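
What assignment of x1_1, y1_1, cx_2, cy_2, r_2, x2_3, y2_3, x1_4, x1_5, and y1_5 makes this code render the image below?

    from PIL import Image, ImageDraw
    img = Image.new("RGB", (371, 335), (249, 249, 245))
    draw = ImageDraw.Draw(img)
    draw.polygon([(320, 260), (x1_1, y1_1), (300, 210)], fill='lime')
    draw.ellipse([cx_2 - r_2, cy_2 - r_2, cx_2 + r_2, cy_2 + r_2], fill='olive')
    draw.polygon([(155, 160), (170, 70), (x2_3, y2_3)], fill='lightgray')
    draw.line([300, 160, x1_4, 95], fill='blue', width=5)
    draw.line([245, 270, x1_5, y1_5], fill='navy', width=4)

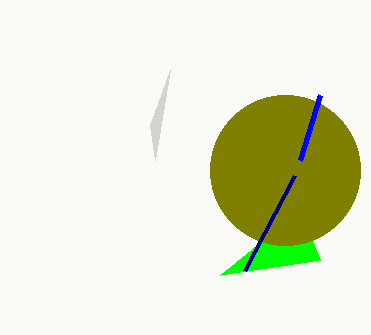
x1_1 = 220, y1_1 = 275, cx_2 = 285, cy_2 = 170, r_2 = 75, x2_3 = 150, y2_3 = 125, x1_4 = 320, x1_5 = 295, y1_5 = 175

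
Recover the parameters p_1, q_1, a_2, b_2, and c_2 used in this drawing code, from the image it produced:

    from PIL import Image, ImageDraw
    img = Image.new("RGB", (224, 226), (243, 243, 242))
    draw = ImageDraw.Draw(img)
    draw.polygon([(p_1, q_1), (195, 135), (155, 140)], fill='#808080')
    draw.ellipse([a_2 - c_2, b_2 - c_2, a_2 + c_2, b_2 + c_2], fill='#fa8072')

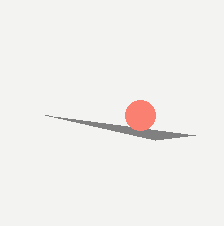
p_1 = 45; q_1 = 115; a_2 = 140; b_2 = 115; c_2 = 15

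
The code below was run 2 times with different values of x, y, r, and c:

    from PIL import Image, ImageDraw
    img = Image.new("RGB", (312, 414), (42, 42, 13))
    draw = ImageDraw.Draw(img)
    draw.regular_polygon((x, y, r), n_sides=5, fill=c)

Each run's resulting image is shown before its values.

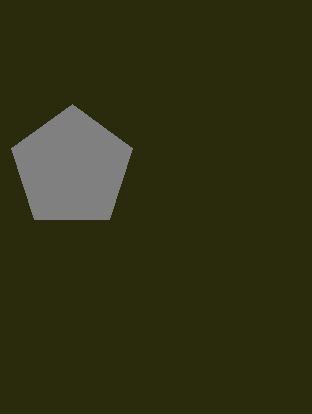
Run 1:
x = 72
y = 168
r = 64
c = 'gray'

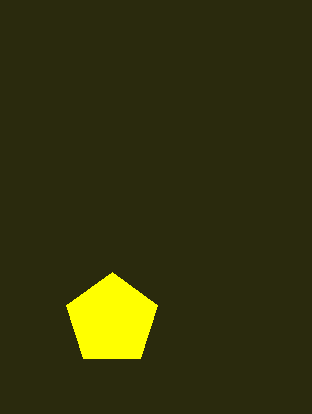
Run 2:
x = 112
y = 320
r = 48
c = 'yellow'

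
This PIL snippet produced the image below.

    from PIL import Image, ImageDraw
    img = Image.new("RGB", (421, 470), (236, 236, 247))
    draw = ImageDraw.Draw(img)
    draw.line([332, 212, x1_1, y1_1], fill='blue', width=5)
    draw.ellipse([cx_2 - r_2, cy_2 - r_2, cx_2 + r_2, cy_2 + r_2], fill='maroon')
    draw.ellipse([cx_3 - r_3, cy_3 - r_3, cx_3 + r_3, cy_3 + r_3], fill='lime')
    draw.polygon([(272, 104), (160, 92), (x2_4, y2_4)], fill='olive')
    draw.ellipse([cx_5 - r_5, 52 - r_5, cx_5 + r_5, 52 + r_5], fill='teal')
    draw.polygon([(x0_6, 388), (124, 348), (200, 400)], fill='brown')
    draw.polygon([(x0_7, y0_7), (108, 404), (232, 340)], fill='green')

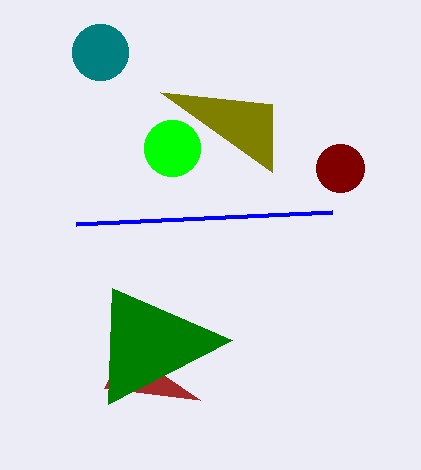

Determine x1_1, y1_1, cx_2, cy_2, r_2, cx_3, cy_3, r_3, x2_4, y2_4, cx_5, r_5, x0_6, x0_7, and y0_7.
x1_1 = 76; y1_1 = 224; cx_2 = 340; cy_2 = 168; r_2 = 24; cx_3 = 172; cy_3 = 148; r_3 = 28; x2_4 = 272; y2_4 = 172; cx_5 = 100; r_5 = 28; x0_6 = 104; x0_7 = 112; y0_7 = 288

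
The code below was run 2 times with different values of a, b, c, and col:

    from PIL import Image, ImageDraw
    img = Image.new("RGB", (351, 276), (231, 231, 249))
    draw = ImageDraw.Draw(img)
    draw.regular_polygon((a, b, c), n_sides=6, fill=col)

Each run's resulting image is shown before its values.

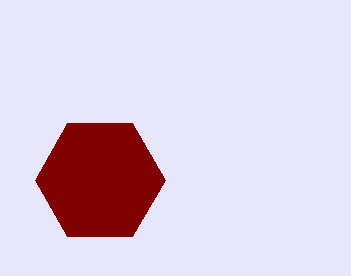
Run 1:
a = 100; b = 180; c = 65; col = 'maroon'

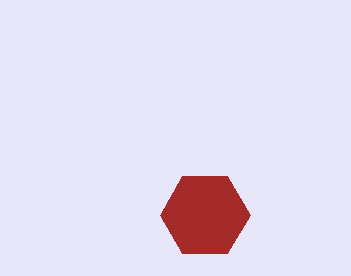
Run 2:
a = 205, b = 215, c = 45, col = 'brown'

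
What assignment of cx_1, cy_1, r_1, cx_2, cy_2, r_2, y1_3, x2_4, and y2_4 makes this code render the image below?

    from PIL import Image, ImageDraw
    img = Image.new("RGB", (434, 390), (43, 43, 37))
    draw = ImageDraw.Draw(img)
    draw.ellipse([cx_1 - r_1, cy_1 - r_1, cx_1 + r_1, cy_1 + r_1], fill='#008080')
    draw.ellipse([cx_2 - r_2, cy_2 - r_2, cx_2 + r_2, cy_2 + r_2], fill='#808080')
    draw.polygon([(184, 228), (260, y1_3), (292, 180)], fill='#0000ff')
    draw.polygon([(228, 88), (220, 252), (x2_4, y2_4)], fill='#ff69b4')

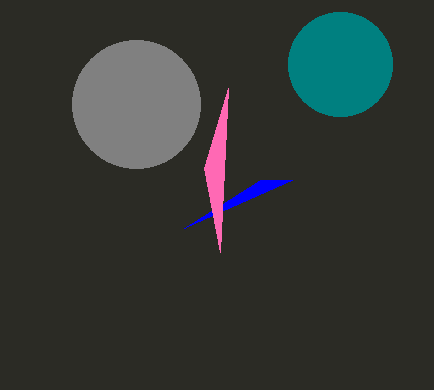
cx_1 = 340
cy_1 = 64
r_1 = 52
cx_2 = 136
cy_2 = 104
r_2 = 64
y1_3 = 180
x2_4 = 204
y2_4 = 168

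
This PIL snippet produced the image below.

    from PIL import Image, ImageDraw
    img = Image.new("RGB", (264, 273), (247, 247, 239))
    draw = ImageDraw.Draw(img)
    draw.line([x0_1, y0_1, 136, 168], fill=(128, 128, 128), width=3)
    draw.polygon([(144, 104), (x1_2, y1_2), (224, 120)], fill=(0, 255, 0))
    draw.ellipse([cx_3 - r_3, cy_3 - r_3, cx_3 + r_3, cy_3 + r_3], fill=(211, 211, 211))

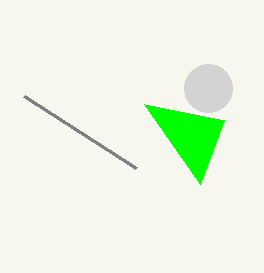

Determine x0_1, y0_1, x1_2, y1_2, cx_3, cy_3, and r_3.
x0_1 = 24, y0_1 = 96, x1_2 = 200, y1_2 = 184, cx_3 = 208, cy_3 = 88, r_3 = 24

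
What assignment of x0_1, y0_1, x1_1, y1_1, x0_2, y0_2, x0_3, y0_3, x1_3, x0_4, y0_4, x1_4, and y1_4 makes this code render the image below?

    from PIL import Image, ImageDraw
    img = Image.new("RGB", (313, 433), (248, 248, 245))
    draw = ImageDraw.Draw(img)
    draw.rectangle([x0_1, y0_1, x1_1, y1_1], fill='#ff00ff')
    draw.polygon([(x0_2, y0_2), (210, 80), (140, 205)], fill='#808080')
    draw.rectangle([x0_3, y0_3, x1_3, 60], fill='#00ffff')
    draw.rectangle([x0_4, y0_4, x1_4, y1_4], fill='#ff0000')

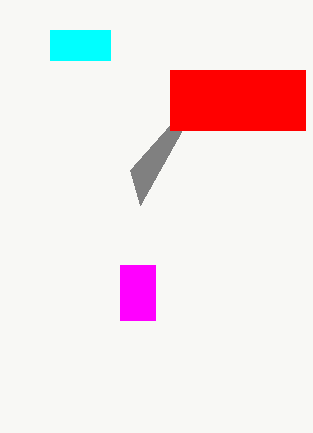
x0_1 = 120, y0_1 = 265, x1_1 = 155, y1_1 = 320, x0_2 = 130, y0_2 = 170, x0_3 = 50, y0_3 = 30, x1_3 = 110, x0_4 = 170, y0_4 = 70, x1_4 = 305, y1_4 = 130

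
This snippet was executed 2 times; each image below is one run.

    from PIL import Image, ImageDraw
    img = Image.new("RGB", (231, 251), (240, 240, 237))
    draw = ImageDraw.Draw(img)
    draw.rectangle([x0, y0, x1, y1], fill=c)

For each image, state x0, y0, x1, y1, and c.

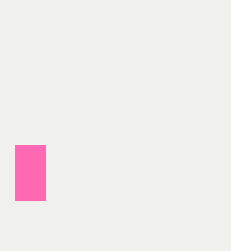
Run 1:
x0 = 15; y0 = 145; x1 = 45; y1 = 200; c = 'hotpink'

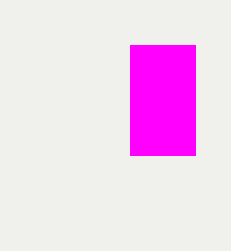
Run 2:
x0 = 130; y0 = 45; x1 = 195; y1 = 155; c = 'magenta'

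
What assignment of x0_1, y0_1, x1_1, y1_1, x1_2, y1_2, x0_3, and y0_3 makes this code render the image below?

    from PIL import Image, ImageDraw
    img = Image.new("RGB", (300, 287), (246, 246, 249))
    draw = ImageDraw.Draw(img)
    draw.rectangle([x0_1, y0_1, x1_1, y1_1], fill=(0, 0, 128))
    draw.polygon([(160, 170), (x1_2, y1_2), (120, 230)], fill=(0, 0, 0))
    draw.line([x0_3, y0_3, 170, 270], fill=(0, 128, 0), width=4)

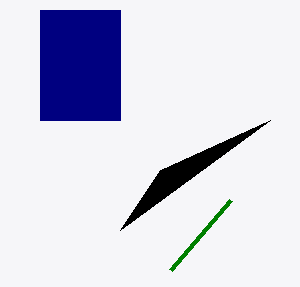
x0_1 = 40
y0_1 = 10
x1_1 = 120
y1_1 = 120
x1_2 = 270
y1_2 = 120
x0_3 = 230
y0_3 = 200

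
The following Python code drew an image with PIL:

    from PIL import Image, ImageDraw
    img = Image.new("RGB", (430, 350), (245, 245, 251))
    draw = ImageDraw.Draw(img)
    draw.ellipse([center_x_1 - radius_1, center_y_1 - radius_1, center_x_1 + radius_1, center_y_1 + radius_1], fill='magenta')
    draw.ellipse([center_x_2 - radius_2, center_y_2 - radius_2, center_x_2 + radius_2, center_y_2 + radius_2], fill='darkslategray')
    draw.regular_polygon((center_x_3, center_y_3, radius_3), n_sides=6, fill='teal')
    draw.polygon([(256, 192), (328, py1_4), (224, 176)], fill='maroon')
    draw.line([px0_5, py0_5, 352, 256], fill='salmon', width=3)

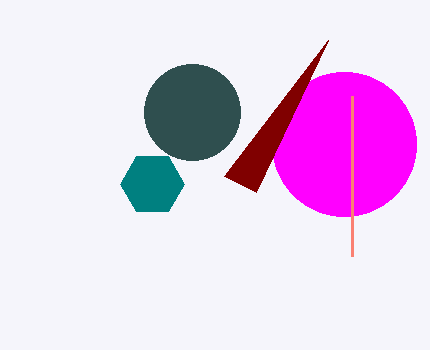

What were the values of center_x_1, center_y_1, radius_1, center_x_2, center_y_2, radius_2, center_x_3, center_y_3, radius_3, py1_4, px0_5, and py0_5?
center_x_1 = 344, center_y_1 = 144, radius_1 = 72, center_x_2 = 192, center_y_2 = 112, radius_2 = 48, center_x_3 = 152, center_y_3 = 184, radius_3 = 32, py1_4 = 40, px0_5 = 352, py0_5 = 96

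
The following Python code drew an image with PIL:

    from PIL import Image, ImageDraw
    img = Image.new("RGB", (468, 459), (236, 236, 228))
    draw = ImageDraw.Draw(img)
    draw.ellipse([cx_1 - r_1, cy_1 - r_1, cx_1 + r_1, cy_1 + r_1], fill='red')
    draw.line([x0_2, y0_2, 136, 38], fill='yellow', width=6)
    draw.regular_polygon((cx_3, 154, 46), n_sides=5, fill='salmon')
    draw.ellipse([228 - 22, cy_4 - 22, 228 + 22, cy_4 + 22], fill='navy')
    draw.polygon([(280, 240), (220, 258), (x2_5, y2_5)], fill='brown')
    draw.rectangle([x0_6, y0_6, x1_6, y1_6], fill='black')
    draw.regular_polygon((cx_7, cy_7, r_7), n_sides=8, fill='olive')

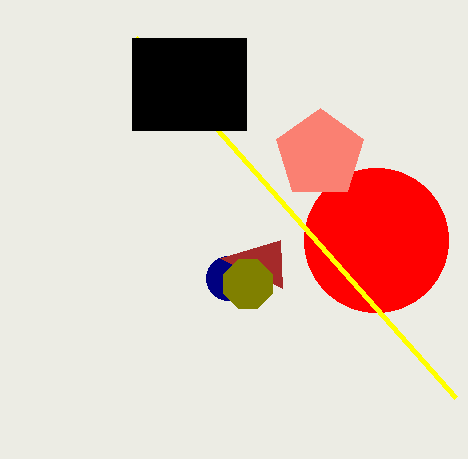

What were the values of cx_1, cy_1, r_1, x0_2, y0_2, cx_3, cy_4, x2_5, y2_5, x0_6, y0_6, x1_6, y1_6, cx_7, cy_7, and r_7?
cx_1 = 376; cy_1 = 240; r_1 = 72; x0_2 = 456; y0_2 = 398; cx_3 = 320; cy_4 = 278; x2_5 = 282; y2_5 = 288; x0_6 = 132; y0_6 = 38; x1_6 = 246; y1_6 = 130; cx_7 = 248; cy_7 = 284; r_7 = 26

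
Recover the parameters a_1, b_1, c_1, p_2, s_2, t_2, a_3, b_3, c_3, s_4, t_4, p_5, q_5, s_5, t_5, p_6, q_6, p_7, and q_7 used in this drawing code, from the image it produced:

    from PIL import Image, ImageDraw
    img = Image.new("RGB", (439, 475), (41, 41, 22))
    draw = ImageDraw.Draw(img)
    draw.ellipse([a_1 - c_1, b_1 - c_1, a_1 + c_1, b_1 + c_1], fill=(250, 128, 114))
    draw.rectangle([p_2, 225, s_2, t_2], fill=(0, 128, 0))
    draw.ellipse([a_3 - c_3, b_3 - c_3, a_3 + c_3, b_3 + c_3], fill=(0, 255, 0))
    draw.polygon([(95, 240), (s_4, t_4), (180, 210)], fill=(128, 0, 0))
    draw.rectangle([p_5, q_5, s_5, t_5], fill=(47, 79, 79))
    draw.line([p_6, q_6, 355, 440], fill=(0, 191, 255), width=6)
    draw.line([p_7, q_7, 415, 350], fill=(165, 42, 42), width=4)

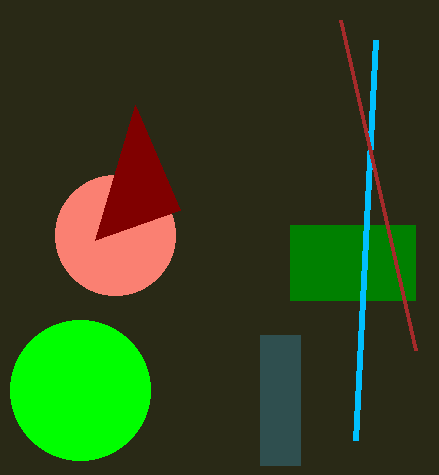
a_1 = 115
b_1 = 235
c_1 = 60
p_2 = 290
s_2 = 415
t_2 = 300
a_3 = 80
b_3 = 390
c_3 = 70
s_4 = 135
t_4 = 105
p_5 = 260
q_5 = 335
s_5 = 300
t_5 = 465
p_6 = 375
q_6 = 40
p_7 = 340
q_7 = 20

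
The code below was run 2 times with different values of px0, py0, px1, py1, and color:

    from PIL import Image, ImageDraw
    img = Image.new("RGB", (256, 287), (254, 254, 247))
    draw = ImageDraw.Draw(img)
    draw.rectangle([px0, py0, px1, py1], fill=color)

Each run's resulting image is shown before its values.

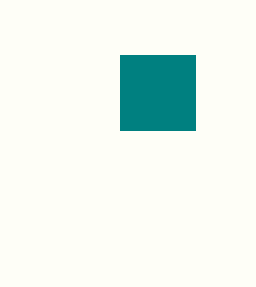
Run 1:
px0 = 120; py0 = 55; px1 = 195; py1 = 130; color = 'teal'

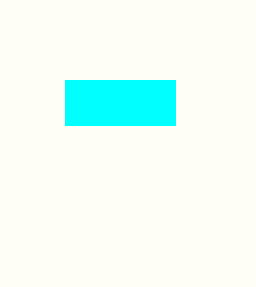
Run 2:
px0 = 65, py0 = 80, px1 = 175, py1 = 125, color = 'cyan'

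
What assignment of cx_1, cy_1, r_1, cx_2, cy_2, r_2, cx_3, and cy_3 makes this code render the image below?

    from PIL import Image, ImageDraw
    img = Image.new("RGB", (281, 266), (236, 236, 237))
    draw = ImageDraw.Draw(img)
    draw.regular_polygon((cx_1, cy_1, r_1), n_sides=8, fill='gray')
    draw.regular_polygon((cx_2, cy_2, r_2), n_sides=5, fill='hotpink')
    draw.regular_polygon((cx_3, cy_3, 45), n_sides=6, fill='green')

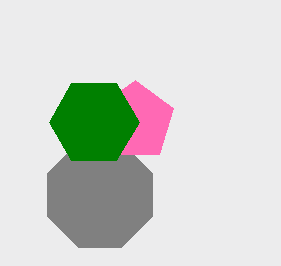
cx_1 = 100
cy_1 = 195
r_1 = 57
cx_2 = 135
cy_2 = 121
r_2 = 41
cx_3 = 94
cy_3 = 122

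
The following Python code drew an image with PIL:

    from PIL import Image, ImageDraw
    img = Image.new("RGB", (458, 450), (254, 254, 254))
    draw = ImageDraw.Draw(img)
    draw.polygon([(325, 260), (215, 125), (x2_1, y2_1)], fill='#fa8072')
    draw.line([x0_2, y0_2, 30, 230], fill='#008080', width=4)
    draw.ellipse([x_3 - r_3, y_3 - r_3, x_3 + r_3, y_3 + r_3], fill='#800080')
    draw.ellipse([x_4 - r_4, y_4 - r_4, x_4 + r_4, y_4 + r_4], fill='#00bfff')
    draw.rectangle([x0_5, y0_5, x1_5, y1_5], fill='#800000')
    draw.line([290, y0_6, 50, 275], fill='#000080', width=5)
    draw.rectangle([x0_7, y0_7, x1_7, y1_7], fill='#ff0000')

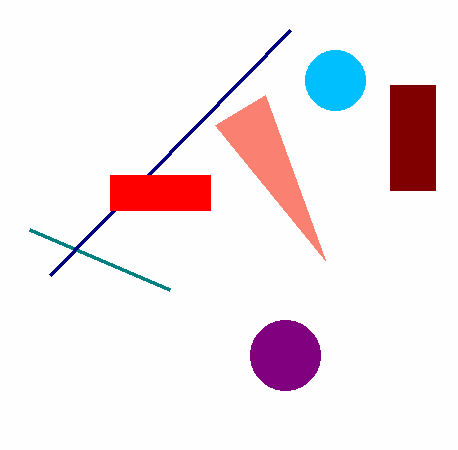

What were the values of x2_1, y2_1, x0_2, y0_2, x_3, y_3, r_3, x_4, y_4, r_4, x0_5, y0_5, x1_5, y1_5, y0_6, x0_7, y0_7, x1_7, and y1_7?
x2_1 = 265, y2_1 = 95, x0_2 = 170, y0_2 = 290, x_3 = 285, y_3 = 355, r_3 = 35, x_4 = 335, y_4 = 80, r_4 = 30, x0_5 = 390, y0_5 = 85, x1_5 = 435, y1_5 = 190, y0_6 = 30, x0_7 = 110, y0_7 = 175, x1_7 = 210, y1_7 = 210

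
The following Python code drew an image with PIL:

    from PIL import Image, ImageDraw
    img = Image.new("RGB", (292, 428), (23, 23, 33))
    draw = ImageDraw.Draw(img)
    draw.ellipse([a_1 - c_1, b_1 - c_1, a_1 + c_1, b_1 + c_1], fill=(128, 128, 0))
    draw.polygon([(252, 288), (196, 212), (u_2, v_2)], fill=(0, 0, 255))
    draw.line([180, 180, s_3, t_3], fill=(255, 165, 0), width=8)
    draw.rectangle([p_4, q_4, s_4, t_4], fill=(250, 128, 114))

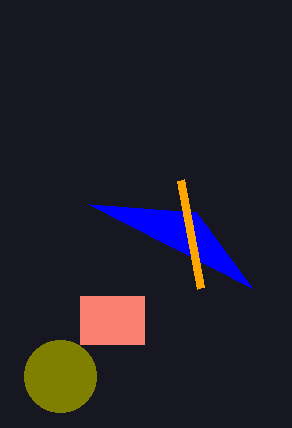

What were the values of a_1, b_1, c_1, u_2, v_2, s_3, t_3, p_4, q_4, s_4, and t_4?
a_1 = 60, b_1 = 376, c_1 = 36, u_2 = 88, v_2 = 204, s_3 = 200, t_3 = 288, p_4 = 80, q_4 = 296, s_4 = 144, t_4 = 344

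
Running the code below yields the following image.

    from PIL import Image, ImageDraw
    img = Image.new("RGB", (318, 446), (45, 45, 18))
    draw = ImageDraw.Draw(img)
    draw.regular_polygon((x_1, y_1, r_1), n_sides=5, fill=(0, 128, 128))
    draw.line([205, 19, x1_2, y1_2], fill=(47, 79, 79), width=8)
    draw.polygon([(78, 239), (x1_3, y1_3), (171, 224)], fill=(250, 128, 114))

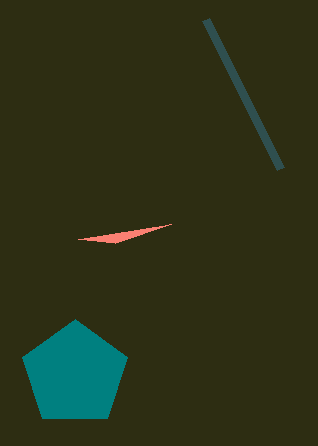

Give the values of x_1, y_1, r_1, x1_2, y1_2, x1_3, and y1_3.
x_1 = 75; y_1 = 374; r_1 = 55; x1_2 = 280; y1_2 = 168; x1_3 = 115; y1_3 = 243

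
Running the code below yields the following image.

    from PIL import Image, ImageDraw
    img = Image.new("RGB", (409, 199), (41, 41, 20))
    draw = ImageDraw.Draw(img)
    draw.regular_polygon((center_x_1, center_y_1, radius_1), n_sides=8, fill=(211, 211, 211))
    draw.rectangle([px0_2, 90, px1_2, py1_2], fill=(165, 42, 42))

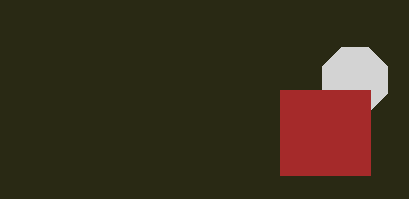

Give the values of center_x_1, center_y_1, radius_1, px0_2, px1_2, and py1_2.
center_x_1 = 355
center_y_1 = 80
radius_1 = 35
px0_2 = 280
px1_2 = 370
py1_2 = 175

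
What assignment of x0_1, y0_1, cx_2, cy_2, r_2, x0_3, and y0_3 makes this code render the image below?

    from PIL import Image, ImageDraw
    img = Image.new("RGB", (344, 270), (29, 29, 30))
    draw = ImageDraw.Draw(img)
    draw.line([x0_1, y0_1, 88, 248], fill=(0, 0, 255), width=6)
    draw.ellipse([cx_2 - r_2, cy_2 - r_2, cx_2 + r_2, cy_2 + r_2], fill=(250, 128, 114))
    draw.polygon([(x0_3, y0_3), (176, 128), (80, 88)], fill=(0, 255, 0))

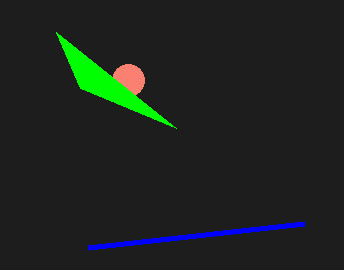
x0_1 = 304, y0_1 = 224, cx_2 = 128, cy_2 = 80, r_2 = 16, x0_3 = 56, y0_3 = 32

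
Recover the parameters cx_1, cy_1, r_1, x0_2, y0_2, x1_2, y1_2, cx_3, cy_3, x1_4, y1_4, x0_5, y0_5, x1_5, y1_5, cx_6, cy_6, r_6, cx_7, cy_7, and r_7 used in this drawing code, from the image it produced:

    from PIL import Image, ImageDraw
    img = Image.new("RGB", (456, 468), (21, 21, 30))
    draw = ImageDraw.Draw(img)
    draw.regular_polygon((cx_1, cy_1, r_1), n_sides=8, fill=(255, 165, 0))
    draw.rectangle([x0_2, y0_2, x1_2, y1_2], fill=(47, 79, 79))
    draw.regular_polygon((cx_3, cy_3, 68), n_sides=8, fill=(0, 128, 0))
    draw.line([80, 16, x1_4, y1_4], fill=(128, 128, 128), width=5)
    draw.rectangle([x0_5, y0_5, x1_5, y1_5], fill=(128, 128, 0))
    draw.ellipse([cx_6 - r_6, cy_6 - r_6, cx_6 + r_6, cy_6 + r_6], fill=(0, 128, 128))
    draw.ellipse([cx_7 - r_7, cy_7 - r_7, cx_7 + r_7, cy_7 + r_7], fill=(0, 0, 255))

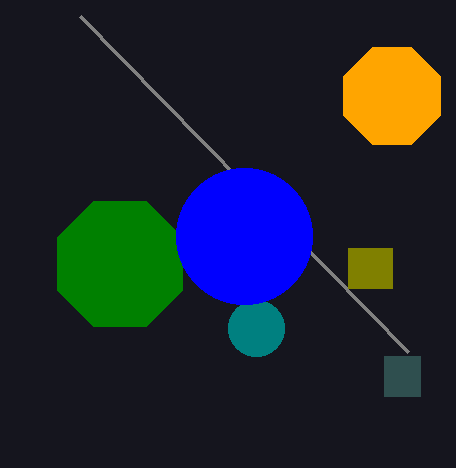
cx_1 = 392, cy_1 = 96, r_1 = 52, x0_2 = 384, y0_2 = 356, x1_2 = 420, y1_2 = 396, cx_3 = 120, cy_3 = 264, x1_4 = 408, y1_4 = 352, x0_5 = 348, y0_5 = 248, x1_5 = 392, y1_5 = 288, cx_6 = 256, cy_6 = 328, r_6 = 28, cx_7 = 244, cy_7 = 236, r_7 = 68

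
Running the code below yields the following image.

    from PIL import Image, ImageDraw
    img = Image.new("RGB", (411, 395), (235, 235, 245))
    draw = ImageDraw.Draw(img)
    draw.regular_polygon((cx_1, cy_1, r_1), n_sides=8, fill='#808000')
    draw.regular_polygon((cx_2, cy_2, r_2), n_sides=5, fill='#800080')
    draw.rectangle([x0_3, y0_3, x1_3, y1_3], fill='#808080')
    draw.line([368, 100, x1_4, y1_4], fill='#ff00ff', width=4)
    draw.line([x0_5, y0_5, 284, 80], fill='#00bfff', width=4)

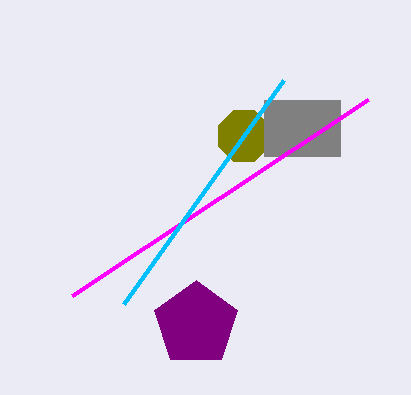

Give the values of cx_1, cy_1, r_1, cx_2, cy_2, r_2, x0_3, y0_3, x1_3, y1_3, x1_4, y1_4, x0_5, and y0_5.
cx_1 = 244
cy_1 = 136
r_1 = 28
cx_2 = 196
cy_2 = 324
r_2 = 44
x0_3 = 264
y0_3 = 100
x1_3 = 340
y1_3 = 156
x1_4 = 72
y1_4 = 296
x0_5 = 124
y0_5 = 304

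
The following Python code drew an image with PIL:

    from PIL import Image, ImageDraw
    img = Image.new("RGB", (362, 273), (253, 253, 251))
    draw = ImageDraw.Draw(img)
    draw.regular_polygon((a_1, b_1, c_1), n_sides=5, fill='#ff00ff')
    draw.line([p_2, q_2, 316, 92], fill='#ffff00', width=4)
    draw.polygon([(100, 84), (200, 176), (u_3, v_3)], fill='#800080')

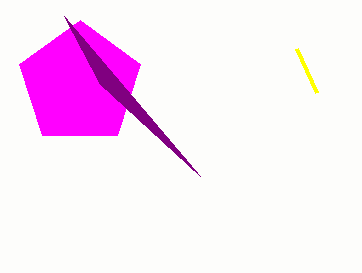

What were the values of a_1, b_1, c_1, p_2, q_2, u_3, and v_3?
a_1 = 80, b_1 = 84, c_1 = 64, p_2 = 296, q_2 = 48, u_3 = 64, v_3 = 16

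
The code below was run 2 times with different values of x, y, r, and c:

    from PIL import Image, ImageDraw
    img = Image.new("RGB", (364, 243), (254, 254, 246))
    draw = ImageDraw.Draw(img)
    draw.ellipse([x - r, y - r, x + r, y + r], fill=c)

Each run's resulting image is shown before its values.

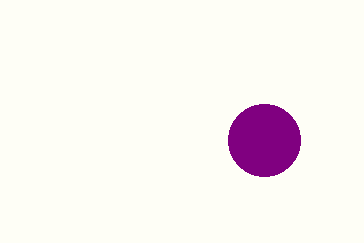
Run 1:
x = 264
y = 140
r = 36
c = 'purple'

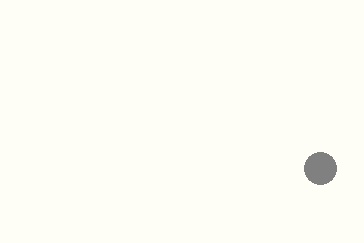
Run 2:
x = 320
y = 168
r = 16
c = 'gray'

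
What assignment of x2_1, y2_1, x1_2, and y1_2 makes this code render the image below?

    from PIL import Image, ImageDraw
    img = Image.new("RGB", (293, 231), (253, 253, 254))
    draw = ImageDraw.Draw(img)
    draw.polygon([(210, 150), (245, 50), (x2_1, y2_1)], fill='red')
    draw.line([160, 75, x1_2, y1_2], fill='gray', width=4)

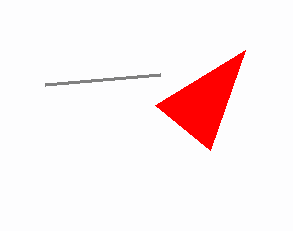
x2_1 = 155
y2_1 = 105
x1_2 = 45
y1_2 = 85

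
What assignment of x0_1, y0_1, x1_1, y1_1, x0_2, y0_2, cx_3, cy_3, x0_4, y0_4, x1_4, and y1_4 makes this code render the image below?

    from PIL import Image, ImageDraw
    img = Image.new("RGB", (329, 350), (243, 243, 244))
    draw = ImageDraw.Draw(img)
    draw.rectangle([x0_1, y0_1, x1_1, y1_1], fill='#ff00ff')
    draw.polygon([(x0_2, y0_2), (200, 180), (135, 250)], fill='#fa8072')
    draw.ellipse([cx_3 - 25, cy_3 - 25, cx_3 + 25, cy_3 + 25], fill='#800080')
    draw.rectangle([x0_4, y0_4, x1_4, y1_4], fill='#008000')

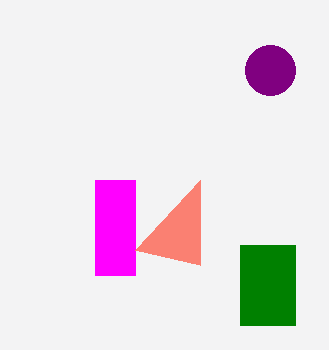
x0_1 = 95, y0_1 = 180, x1_1 = 135, y1_1 = 275, x0_2 = 200, y0_2 = 265, cx_3 = 270, cy_3 = 70, x0_4 = 240, y0_4 = 245, x1_4 = 295, y1_4 = 325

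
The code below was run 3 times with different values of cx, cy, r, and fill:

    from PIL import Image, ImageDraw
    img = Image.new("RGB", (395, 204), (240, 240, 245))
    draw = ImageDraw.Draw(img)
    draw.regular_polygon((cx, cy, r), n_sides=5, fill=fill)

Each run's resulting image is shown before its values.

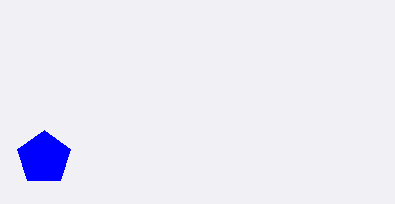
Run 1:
cx = 44; cy = 158; r = 28; fill = 'blue'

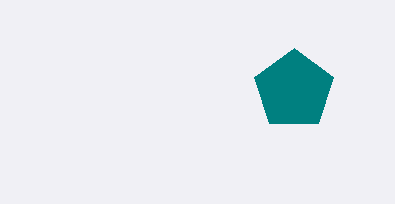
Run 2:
cx = 294
cy = 90
r = 42
fill = 'teal'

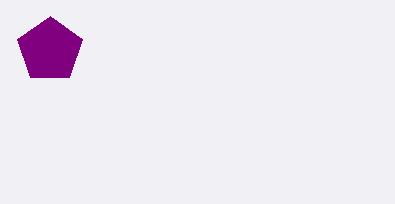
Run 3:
cx = 50; cy = 50; r = 34; fill = 'purple'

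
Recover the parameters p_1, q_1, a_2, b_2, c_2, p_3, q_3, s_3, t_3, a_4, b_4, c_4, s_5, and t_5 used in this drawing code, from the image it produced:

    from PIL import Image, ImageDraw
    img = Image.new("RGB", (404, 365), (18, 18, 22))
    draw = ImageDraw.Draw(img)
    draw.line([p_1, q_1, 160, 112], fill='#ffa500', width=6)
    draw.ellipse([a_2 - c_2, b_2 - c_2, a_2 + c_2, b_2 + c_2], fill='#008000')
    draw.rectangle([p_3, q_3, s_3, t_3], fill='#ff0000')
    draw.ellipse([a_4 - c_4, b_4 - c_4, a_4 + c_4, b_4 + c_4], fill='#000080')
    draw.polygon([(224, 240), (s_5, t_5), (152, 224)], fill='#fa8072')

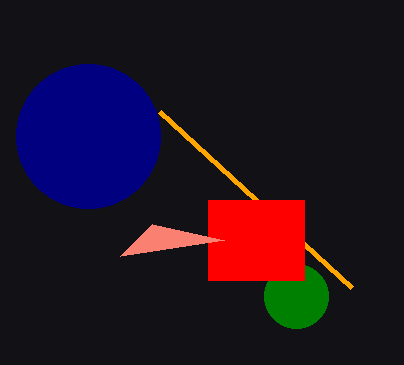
p_1 = 352
q_1 = 288
a_2 = 296
b_2 = 296
c_2 = 32
p_3 = 208
q_3 = 200
s_3 = 304
t_3 = 280
a_4 = 88
b_4 = 136
c_4 = 72
s_5 = 120
t_5 = 256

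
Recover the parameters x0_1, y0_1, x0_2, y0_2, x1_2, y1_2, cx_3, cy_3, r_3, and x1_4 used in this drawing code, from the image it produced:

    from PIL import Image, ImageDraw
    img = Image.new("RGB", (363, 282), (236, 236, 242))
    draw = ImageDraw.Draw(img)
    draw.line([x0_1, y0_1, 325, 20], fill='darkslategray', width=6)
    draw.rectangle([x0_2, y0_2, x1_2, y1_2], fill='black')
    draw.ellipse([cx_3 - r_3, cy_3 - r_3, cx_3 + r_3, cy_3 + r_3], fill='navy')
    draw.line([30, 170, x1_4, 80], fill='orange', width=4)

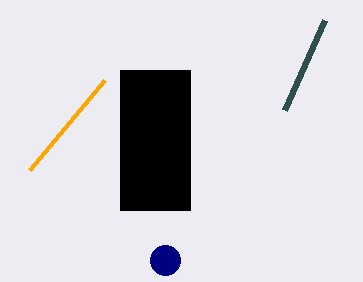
x0_1 = 285
y0_1 = 110
x0_2 = 120
y0_2 = 70
x1_2 = 190
y1_2 = 210
cx_3 = 165
cy_3 = 260
r_3 = 15
x1_4 = 105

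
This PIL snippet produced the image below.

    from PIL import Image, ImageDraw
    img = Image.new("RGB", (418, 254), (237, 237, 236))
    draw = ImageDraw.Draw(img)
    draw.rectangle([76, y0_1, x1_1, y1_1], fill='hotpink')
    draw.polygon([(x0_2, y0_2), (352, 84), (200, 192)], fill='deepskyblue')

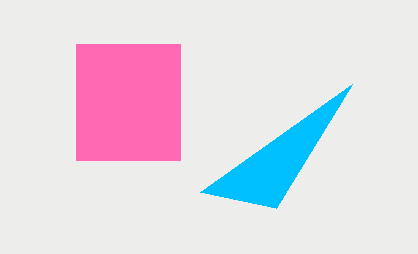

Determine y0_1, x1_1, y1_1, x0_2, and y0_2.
y0_1 = 44, x1_1 = 180, y1_1 = 160, x0_2 = 276, y0_2 = 208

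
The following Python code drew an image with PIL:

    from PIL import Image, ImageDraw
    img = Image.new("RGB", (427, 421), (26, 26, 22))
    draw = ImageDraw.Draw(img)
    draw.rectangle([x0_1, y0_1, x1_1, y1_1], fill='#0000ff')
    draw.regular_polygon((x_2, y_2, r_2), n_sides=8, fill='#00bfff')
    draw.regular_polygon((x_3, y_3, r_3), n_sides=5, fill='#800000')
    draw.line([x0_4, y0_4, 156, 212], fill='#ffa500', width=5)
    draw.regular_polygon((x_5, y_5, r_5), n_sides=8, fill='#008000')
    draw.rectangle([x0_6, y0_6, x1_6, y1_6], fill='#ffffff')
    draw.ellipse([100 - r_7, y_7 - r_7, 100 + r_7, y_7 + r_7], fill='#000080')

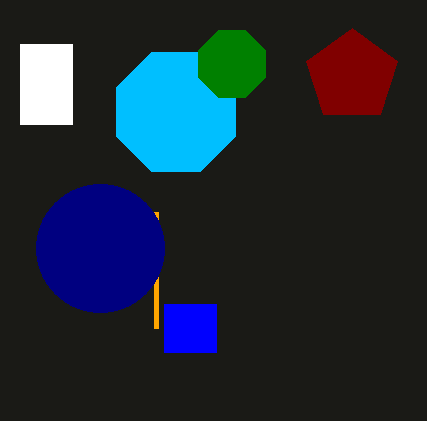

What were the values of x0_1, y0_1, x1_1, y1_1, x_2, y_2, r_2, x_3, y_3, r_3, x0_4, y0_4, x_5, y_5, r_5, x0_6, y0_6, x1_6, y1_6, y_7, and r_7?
x0_1 = 164, y0_1 = 304, x1_1 = 216, y1_1 = 352, x_2 = 176, y_2 = 112, r_2 = 64, x_3 = 352, y_3 = 76, r_3 = 48, x0_4 = 156, y0_4 = 328, x_5 = 232, y_5 = 64, r_5 = 36, x0_6 = 20, y0_6 = 44, x1_6 = 72, y1_6 = 124, y_7 = 248, r_7 = 64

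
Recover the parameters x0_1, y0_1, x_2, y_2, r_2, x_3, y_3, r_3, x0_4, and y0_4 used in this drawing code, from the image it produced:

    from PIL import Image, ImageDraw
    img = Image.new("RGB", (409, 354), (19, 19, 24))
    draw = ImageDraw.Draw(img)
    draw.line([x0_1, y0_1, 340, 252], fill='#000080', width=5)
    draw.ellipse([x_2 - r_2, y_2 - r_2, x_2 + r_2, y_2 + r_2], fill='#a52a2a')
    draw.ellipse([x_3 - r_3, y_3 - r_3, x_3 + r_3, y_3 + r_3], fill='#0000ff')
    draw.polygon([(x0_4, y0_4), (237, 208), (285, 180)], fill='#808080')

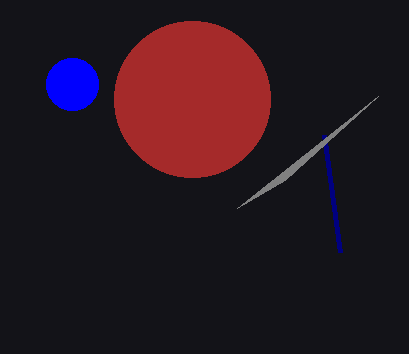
x0_1 = 324, y0_1 = 135, x_2 = 192, y_2 = 99, r_2 = 78, x_3 = 72, y_3 = 84, r_3 = 26, x0_4 = 378, y0_4 = 96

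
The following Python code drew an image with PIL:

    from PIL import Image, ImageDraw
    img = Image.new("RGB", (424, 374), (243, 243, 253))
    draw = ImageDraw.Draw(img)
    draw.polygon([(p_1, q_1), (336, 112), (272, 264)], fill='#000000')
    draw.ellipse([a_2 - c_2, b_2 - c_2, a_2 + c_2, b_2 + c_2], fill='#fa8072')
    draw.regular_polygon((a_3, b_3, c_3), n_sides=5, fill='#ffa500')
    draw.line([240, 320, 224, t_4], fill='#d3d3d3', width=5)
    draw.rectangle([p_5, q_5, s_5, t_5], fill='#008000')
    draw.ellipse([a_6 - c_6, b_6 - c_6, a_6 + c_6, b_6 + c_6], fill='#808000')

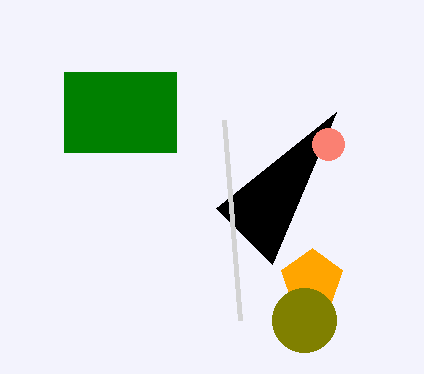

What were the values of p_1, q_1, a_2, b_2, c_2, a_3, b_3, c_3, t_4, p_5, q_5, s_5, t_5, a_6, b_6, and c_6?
p_1 = 216; q_1 = 208; a_2 = 328; b_2 = 144; c_2 = 16; a_3 = 312; b_3 = 280; c_3 = 32; t_4 = 120; p_5 = 64; q_5 = 72; s_5 = 176; t_5 = 152; a_6 = 304; b_6 = 320; c_6 = 32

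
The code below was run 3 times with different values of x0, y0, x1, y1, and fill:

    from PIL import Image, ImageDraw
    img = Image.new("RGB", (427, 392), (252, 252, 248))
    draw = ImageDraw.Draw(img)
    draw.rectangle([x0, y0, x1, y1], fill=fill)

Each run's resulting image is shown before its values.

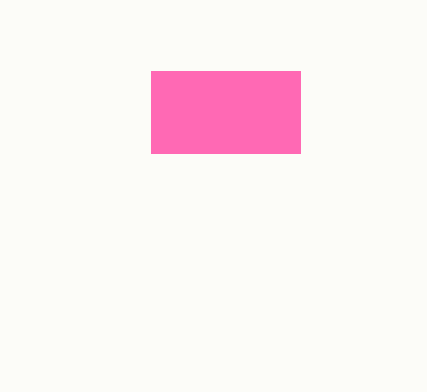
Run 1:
x0 = 151; y0 = 71; x1 = 300; y1 = 153; fill = 'hotpink'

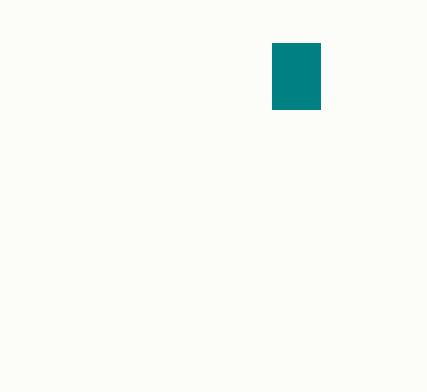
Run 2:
x0 = 272; y0 = 43; x1 = 320; y1 = 109; fill = 'teal'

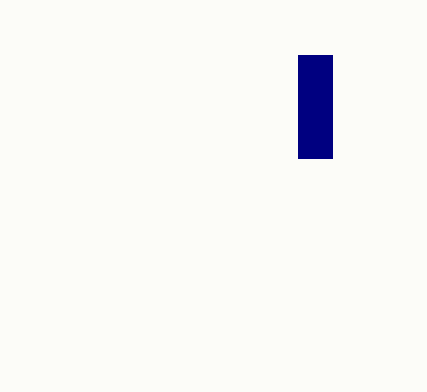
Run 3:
x0 = 298, y0 = 55, x1 = 332, y1 = 158, fill = 'navy'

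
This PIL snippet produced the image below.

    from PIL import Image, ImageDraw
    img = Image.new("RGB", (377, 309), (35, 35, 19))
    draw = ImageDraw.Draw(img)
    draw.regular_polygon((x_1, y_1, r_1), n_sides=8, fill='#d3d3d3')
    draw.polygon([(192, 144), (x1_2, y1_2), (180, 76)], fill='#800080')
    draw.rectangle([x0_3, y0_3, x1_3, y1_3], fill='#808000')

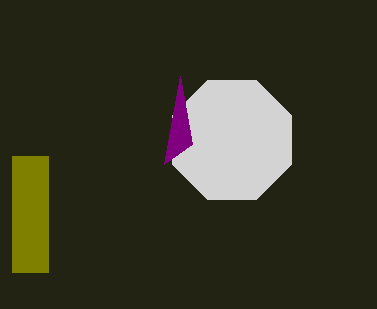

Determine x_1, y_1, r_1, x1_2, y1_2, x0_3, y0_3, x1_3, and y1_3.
x_1 = 232; y_1 = 140; r_1 = 64; x1_2 = 164; y1_2 = 164; x0_3 = 12; y0_3 = 156; x1_3 = 48; y1_3 = 272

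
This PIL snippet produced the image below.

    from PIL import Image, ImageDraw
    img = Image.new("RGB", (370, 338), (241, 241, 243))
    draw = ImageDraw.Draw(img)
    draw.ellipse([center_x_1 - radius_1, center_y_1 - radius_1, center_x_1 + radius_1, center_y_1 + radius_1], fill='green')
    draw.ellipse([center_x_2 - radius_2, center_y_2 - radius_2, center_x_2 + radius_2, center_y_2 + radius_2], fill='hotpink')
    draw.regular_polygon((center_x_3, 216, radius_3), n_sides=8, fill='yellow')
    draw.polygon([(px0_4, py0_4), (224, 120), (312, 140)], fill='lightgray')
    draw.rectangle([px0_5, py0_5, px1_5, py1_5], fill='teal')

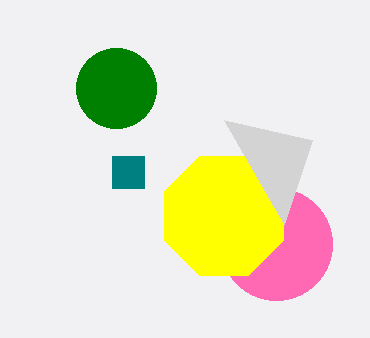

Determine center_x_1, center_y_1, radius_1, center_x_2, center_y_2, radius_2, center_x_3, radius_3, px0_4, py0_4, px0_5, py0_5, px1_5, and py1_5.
center_x_1 = 116
center_y_1 = 88
radius_1 = 40
center_x_2 = 276
center_y_2 = 244
radius_2 = 56
center_x_3 = 224
radius_3 = 64
px0_4 = 284
py0_4 = 224
px0_5 = 112
py0_5 = 156
px1_5 = 144
py1_5 = 188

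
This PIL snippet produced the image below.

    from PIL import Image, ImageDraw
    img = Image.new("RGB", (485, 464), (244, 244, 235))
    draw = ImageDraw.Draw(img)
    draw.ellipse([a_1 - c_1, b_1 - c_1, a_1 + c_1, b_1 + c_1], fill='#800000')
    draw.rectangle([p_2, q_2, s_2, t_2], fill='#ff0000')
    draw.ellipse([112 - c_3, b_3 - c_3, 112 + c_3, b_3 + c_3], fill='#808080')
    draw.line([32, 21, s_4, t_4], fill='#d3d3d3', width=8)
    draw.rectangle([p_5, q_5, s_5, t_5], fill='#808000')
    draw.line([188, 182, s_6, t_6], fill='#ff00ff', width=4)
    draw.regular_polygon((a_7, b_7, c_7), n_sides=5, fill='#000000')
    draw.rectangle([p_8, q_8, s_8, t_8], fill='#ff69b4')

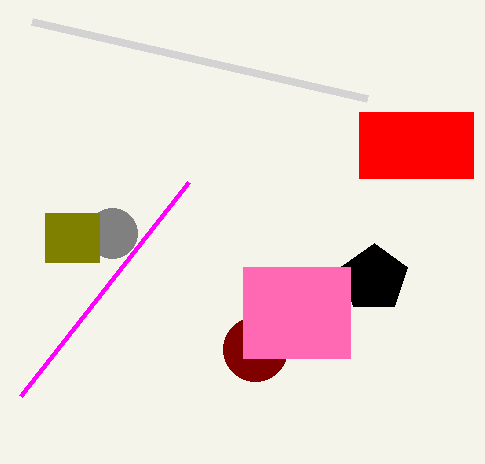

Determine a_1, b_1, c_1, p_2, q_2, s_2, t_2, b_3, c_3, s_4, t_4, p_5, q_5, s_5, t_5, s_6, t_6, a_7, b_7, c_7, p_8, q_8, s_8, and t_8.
a_1 = 255
b_1 = 349
c_1 = 32
p_2 = 359
q_2 = 112
s_2 = 473
t_2 = 178
b_3 = 233
c_3 = 25
s_4 = 367
t_4 = 98
p_5 = 45
q_5 = 213
s_5 = 99
t_5 = 262
s_6 = 20
t_6 = 396
a_7 = 374
b_7 = 278
c_7 = 35
p_8 = 243
q_8 = 267
s_8 = 350
t_8 = 358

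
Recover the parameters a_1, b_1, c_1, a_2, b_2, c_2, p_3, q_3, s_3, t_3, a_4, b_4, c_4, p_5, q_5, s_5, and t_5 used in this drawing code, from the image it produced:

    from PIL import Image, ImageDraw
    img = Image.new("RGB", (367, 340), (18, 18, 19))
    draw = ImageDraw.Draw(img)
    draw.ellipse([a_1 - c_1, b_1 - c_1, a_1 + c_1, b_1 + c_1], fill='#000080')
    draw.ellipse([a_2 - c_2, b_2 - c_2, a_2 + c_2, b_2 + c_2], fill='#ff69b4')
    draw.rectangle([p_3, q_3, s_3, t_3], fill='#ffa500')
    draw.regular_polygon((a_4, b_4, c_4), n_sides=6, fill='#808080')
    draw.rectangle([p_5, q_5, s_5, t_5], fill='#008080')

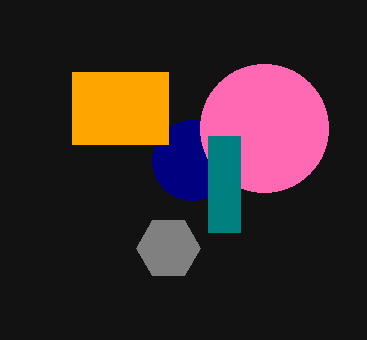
a_1 = 192
b_1 = 160
c_1 = 40
a_2 = 264
b_2 = 128
c_2 = 64
p_3 = 72
q_3 = 72
s_3 = 168
t_3 = 144
a_4 = 168
b_4 = 248
c_4 = 32
p_5 = 208
q_5 = 136
s_5 = 240
t_5 = 232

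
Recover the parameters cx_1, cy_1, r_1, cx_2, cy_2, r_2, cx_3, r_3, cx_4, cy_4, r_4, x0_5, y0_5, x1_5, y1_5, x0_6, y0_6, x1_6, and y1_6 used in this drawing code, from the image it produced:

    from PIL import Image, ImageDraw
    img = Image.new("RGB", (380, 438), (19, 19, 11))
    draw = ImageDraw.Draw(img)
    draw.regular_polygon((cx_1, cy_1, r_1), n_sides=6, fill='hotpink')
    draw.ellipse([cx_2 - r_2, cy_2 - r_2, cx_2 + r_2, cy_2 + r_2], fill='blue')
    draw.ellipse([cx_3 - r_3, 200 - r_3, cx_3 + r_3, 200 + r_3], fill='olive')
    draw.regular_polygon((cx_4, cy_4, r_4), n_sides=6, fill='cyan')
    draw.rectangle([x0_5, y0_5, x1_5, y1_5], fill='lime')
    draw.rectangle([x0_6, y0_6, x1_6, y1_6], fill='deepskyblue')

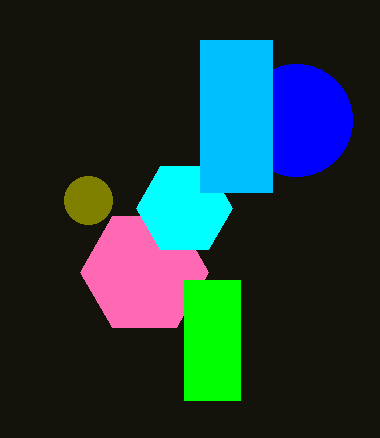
cx_1 = 144; cy_1 = 272; r_1 = 64; cx_2 = 296; cy_2 = 120; r_2 = 56; cx_3 = 88; r_3 = 24; cx_4 = 184; cy_4 = 208; r_4 = 48; x0_5 = 184; y0_5 = 280; x1_5 = 240; y1_5 = 400; x0_6 = 200; y0_6 = 40; x1_6 = 272; y1_6 = 192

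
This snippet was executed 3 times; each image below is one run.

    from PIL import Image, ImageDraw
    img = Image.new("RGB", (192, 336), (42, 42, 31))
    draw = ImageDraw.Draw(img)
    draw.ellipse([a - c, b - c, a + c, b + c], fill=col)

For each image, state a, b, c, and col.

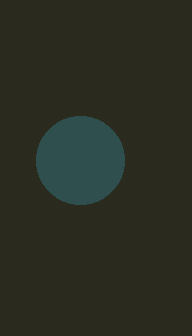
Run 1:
a = 80, b = 160, c = 44, col = 'darkslategray'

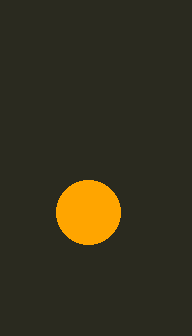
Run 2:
a = 88, b = 212, c = 32, col = 'orange'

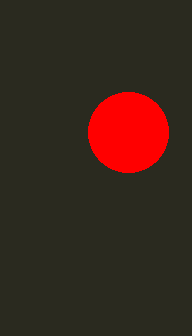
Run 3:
a = 128, b = 132, c = 40, col = 'red'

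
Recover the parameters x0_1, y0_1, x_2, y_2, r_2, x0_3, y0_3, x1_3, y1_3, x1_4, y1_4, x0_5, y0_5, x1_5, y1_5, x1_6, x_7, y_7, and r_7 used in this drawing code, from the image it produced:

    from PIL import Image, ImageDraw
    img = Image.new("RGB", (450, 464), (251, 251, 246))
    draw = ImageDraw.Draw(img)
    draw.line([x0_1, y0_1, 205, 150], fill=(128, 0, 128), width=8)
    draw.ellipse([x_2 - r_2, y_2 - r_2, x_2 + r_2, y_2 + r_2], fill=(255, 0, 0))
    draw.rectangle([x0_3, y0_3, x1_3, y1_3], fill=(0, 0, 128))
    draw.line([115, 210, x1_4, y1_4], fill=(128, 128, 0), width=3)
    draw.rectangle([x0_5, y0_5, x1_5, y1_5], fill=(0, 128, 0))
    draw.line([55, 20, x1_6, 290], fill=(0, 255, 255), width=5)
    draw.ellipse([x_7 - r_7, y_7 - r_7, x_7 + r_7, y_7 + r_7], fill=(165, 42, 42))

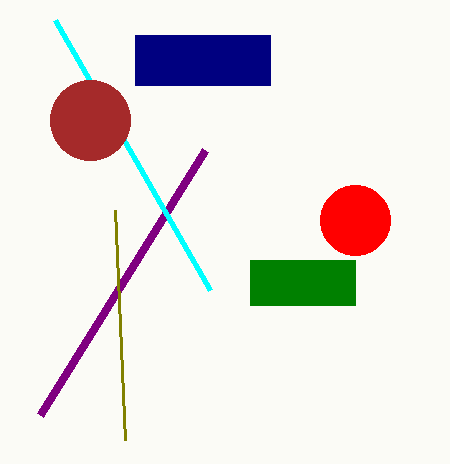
x0_1 = 40; y0_1 = 415; x_2 = 355; y_2 = 220; r_2 = 35; x0_3 = 135; y0_3 = 35; x1_3 = 270; y1_3 = 85; x1_4 = 125; y1_4 = 440; x0_5 = 250; y0_5 = 260; x1_5 = 355; y1_5 = 305; x1_6 = 210; x_7 = 90; y_7 = 120; r_7 = 40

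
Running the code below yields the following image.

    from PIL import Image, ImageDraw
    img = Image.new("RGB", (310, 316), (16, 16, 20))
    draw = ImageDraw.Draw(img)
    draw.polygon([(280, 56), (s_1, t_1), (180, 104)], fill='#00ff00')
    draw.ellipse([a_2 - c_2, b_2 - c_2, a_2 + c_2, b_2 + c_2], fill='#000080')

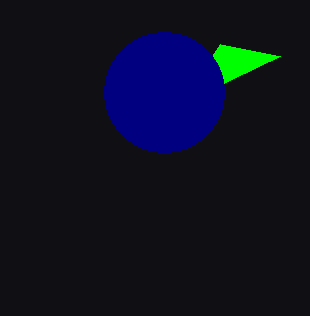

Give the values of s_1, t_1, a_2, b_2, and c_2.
s_1 = 220; t_1 = 44; a_2 = 164; b_2 = 92; c_2 = 60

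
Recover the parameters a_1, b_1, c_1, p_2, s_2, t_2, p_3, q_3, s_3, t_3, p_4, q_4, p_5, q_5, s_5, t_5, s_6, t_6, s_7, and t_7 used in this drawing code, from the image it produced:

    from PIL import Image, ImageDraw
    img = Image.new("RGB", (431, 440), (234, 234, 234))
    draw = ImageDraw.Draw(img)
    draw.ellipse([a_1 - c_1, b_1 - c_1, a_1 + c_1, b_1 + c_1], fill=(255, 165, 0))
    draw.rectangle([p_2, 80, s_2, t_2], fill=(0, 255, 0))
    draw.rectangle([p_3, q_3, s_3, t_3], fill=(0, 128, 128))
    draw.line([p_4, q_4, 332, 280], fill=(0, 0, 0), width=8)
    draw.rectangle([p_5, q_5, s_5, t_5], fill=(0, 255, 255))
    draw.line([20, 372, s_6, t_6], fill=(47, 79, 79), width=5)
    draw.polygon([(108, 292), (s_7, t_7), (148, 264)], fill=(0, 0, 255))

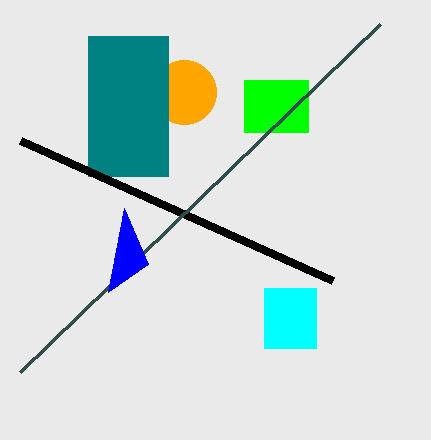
a_1 = 184, b_1 = 92, c_1 = 32, p_2 = 244, s_2 = 308, t_2 = 132, p_3 = 88, q_3 = 36, s_3 = 168, t_3 = 176, p_4 = 20, q_4 = 140, p_5 = 264, q_5 = 288, s_5 = 316, t_5 = 348, s_6 = 380, t_6 = 24, s_7 = 124, t_7 = 208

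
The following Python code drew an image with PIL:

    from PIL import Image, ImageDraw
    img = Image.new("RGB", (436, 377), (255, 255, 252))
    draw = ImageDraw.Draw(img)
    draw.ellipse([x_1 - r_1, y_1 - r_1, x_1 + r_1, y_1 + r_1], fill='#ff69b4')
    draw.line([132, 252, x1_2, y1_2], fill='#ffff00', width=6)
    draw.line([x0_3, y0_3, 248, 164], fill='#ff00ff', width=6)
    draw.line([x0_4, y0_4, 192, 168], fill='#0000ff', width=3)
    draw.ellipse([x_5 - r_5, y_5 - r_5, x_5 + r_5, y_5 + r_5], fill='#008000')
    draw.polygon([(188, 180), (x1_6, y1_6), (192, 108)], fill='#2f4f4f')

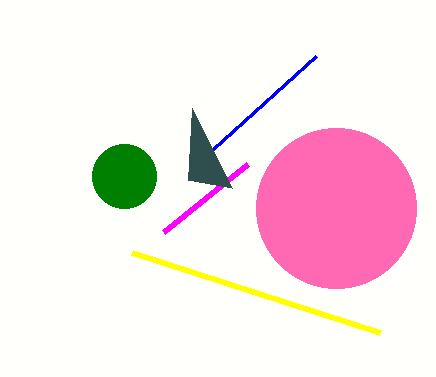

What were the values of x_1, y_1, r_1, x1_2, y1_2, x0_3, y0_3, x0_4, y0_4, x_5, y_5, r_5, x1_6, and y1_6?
x_1 = 336; y_1 = 208; r_1 = 80; x1_2 = 380; y1_2 = 332; x0_3 = 164; y0_3 = 232; x0_4 = 316; y0_4 = 56; x_5 = 124; y_5 = 176; r_5 = 32; x1_6 = 232; y1_6 = 188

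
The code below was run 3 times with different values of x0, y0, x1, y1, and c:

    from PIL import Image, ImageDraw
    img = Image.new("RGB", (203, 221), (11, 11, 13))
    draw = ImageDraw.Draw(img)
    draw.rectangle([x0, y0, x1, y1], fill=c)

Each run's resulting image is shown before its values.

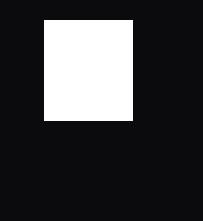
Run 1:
x0 = 44; y0 = 20; x1 = 132; y1 = 120; c = 'white'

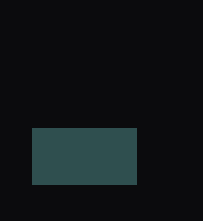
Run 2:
x0 = 32, y0 = 128, x1 = 136, y1 = 184, c = 'darkslategray'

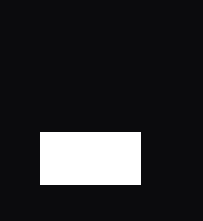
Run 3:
x0 = 40
y0 = 132
x1 = 140
y1 = 184
c = 'white'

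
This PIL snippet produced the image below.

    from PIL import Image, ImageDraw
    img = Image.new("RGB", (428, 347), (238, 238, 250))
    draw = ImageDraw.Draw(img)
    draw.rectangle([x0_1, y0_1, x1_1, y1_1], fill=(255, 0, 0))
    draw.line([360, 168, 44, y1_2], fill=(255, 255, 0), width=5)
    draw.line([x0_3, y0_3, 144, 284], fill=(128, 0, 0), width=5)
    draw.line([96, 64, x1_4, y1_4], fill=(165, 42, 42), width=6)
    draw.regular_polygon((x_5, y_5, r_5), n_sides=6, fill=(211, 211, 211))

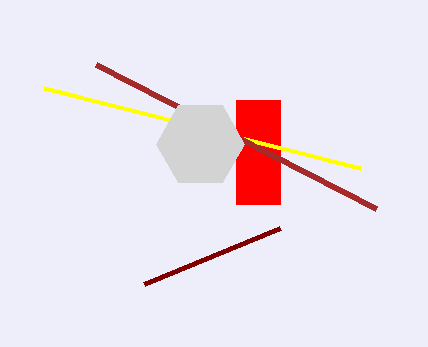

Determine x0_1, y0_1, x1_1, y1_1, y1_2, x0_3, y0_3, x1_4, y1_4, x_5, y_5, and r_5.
x0_1 = 236
y0_1 = 100
x1_1 = 280
y1_1 = 204
y1_2 = 88
x0_3 = 280
y0_3 = 228
x1_4 = 376
y1_4 = 208
x_5 = 200
y_5 = 144
r_5 = 44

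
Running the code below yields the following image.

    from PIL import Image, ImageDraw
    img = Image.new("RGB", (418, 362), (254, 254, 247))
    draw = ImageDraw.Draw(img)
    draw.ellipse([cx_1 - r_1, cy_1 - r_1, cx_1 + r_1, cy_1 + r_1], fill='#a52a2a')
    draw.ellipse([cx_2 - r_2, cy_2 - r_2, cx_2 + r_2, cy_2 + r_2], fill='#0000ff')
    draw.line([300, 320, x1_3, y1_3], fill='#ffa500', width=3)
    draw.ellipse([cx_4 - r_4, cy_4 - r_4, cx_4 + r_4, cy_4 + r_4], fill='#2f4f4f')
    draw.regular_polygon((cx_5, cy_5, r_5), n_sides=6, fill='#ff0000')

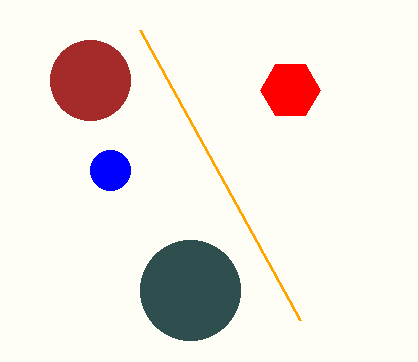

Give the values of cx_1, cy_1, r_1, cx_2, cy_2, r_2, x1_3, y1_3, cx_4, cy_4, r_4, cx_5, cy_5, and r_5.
cx_1 = 90; cy_1 = 80; r_1 = 40; cx_2 = 110; cy_2 = 170; r_2 = 20; x1_3 = 140; y1_3 = 30; cx_4 = 190; cy_4 = 290; r_4 = 50; cx_5 = 290; cy_5 = 90; r_5 = 30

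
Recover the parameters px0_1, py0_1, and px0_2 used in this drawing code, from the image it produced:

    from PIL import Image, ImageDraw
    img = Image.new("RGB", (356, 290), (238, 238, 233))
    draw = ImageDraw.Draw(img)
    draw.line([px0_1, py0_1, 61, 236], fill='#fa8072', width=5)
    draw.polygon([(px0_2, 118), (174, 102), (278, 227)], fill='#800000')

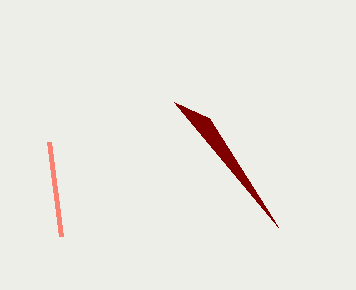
px0_1 = 49
py0_1 = 142
px0_2 = 209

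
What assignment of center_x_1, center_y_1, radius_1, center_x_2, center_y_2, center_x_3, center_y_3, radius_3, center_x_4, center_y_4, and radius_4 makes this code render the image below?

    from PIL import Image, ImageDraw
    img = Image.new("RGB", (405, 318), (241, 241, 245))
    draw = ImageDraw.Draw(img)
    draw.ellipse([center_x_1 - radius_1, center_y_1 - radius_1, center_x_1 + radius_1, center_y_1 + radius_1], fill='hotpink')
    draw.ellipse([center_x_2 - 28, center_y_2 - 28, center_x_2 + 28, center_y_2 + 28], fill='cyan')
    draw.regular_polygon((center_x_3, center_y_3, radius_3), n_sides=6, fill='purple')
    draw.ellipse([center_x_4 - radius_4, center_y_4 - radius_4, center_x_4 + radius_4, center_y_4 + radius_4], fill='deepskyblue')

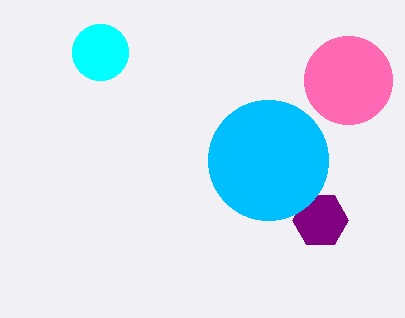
center_x_1 = 348
center_y_1 = 80
radius_1 = 44
center_x_2 = 100
center_y_2 = 52
center_x_3 = 320
center_y_3 = 220
radius_3 = 28
center_x_4 = 268
center_y_4 = 160
radius_4 = 60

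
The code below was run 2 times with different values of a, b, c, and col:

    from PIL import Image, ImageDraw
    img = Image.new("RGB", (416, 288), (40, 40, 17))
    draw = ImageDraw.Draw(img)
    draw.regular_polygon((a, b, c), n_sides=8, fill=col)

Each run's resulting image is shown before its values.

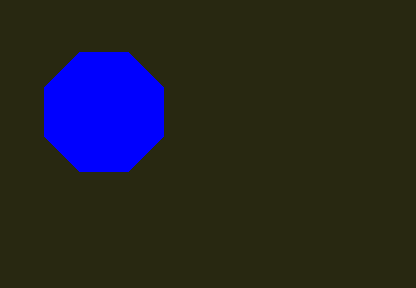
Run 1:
a = 104; b = 112; c = 64; col = 'blue'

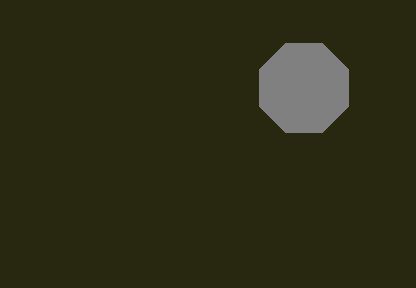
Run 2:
a = 304; b = 88; c = 48; col = 'gray'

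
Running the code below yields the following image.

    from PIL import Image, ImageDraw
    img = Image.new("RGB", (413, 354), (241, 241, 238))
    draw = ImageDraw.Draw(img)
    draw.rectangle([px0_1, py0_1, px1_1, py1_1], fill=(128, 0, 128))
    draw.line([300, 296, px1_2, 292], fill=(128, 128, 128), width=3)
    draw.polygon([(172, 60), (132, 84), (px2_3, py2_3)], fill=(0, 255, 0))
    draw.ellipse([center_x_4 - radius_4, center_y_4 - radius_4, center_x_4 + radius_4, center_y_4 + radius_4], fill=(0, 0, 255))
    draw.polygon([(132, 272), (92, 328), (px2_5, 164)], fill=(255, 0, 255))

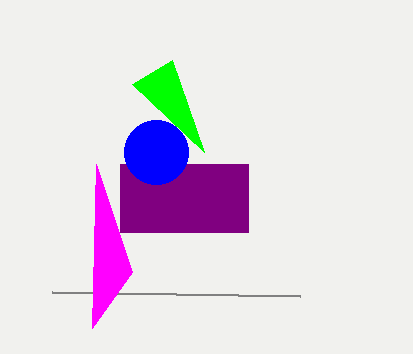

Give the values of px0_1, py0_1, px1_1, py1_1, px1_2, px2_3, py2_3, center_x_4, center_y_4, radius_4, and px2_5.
px0_1 = 120
py0_1 = 164
px1_1 = 248
py1_1 = 232
px1_2 = 52
px2_3 = 204
py2_3 = 152
center_x_4 = 156
center_y_4 = 152
radius_4 = 32
px2_5 = 96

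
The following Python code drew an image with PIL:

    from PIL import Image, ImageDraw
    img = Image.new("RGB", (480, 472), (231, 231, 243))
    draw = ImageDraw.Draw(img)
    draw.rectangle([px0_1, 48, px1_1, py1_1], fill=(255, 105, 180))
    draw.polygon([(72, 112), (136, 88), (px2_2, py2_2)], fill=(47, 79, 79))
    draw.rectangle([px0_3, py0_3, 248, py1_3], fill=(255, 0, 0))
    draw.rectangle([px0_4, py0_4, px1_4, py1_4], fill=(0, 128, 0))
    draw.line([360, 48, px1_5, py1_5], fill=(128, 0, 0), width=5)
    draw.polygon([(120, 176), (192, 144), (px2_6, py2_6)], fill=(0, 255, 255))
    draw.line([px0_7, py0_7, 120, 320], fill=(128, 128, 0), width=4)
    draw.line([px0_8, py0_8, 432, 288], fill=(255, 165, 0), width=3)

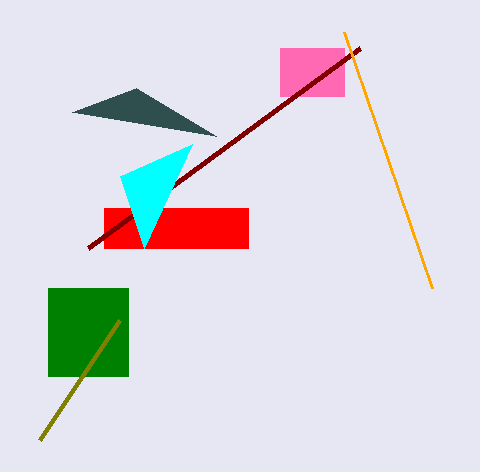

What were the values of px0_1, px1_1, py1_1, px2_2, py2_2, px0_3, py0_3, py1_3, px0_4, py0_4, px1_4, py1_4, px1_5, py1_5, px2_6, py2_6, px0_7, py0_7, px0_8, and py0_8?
px0_1 = 280; px1_1 = 344; py1_1 = 96; px2_2 = 216; py2_2 = 136; px0_3 = 104; py0_3 = 208; py1_3 = 248; px0_4 = 48; py0_4 = 288; px1_4 = 128; py1_4 = 376; px1_5 = 88; py1_5 = 248; px2_6 = 144; py2_6 = 248; px0_7 = 40; py0_7 = 440; px0_8 = 344; py0_8 = 32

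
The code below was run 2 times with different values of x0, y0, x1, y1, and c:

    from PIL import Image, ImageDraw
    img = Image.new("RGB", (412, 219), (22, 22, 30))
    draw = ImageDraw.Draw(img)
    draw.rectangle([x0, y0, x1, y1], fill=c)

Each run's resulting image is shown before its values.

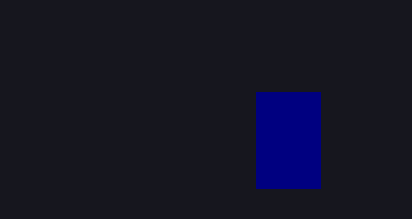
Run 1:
x0 = 256, y0 = 92, x1 = 320, y1 = 188, c = 'navy'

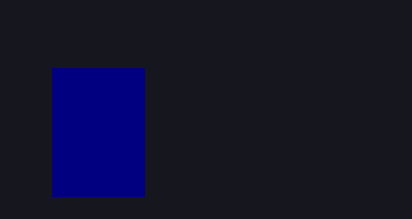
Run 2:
x0 = 52
y0 = 68
x1 = 144
y1 = 196
c = 'navy'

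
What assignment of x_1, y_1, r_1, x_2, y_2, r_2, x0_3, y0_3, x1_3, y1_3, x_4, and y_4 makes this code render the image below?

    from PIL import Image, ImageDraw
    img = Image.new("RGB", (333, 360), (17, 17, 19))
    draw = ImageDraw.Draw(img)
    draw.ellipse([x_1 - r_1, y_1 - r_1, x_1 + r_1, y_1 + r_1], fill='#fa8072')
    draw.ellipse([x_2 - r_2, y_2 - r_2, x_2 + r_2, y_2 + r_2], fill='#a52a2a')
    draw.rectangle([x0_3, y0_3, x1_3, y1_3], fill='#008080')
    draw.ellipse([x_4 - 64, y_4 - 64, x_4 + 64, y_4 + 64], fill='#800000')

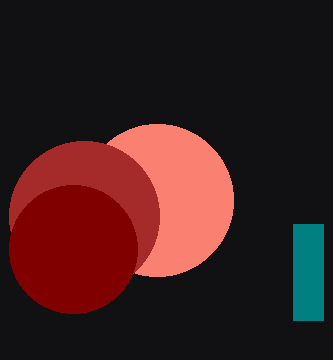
x_1 = 157; y_1 = 200; r_1 = 76; x_2 = 84; y_2 = 216; r_2 = 75; x0_3 = 293; y0_3 = 224; x1_3 = 323; y1_3 = 320; x_4 = 73; y_4 = 249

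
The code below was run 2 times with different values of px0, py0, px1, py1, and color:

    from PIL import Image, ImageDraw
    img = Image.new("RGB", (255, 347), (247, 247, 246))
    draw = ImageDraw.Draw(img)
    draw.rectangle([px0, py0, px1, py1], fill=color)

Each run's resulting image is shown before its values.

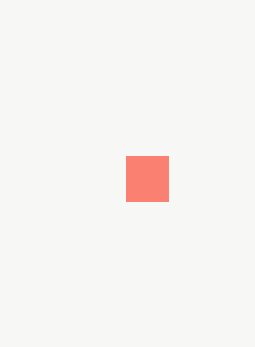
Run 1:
px0 = 126, py0 = 156, px1 = 168, py1 = 201, color = 'salmon'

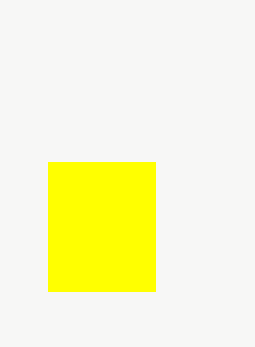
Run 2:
px0 = 48; py0 = 162; px1 = 155; py1 = 291; color = 'yellow'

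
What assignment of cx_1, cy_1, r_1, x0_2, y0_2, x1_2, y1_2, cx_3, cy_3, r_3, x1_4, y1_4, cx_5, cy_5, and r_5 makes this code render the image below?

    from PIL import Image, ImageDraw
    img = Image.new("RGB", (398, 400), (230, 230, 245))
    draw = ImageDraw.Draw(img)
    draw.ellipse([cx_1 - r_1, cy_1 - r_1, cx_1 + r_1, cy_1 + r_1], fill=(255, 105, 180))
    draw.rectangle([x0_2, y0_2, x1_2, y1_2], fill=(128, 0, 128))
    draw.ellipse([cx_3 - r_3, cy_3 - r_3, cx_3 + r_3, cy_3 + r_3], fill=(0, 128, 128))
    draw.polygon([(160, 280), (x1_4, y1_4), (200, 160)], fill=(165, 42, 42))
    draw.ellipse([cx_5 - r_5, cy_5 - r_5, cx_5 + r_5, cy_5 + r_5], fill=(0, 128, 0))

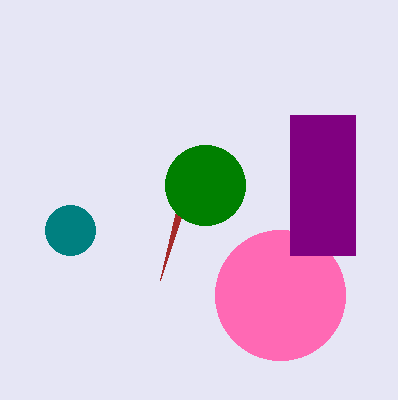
cx_1 = 280, cy_1 = 295, r_1 = 65, x0_2 = 290, y0_2 = 115, x1_2 = 355, y1_2 = 255, cx_3 = 70, cy_3 = 230, r_3 = 25, x1_4 = 175, y1_4 = 215, cx_5 = 205, cy_5 = 185, r_5 = 40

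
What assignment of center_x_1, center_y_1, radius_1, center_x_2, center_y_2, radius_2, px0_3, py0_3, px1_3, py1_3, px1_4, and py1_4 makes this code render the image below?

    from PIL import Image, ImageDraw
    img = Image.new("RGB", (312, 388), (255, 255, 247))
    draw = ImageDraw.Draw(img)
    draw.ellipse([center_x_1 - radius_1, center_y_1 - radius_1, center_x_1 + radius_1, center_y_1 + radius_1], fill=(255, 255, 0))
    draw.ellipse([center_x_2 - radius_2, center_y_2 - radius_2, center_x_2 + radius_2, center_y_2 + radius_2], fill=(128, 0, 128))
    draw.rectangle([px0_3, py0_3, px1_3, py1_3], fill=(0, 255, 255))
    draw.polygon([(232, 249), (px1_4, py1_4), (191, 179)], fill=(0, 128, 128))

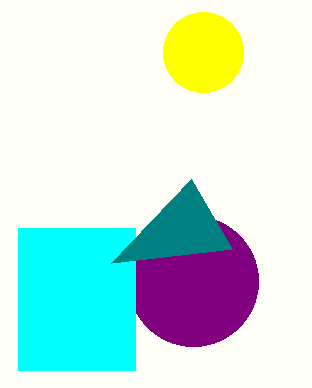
center_x_1 = 203, center_y_1 = 52, radius_1 = 40, center_x_2 = 193, center_y_2 = 281, radius_2 = 65, px0_3 = 18, py0_3 = 228, px1_3 = 135, py1_3 = 370, px1_4 = 111, py1_4 = 263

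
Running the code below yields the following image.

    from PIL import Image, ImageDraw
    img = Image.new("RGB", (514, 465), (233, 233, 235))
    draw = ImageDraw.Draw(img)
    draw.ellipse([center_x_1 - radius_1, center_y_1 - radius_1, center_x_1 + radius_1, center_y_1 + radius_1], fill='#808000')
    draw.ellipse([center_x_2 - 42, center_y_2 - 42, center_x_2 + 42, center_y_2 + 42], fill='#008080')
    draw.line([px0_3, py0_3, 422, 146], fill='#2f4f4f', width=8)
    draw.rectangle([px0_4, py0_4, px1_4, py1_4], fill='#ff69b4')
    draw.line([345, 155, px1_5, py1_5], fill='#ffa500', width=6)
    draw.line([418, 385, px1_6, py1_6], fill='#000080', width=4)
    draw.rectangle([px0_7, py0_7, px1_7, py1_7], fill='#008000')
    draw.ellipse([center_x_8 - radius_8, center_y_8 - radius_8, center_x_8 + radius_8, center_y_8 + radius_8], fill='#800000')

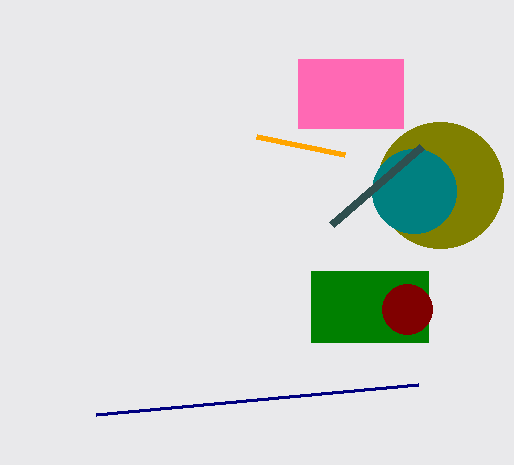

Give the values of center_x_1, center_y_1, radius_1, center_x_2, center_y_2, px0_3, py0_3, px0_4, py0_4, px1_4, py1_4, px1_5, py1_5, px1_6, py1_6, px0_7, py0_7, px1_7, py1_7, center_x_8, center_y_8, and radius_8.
center_x_1 = 440, center_y_1 = 185, radius_1 = 63, center_x_2 = 414, center_y_2 = 191, px0_3 = 332, py0_3 = 224, px0_4 = 298, py0_4 = 59, px1_4 = 403, py1_4 = 128, px1_5 = 257, py1_5 = 137, px1_6 = 96, py1_6 = 415, px0_7 = 311, py0_7 = 271, px1_7 = 428, py1_7 = 342, center_x_8 = 407, center_y_8 = 309, radius_8 = 25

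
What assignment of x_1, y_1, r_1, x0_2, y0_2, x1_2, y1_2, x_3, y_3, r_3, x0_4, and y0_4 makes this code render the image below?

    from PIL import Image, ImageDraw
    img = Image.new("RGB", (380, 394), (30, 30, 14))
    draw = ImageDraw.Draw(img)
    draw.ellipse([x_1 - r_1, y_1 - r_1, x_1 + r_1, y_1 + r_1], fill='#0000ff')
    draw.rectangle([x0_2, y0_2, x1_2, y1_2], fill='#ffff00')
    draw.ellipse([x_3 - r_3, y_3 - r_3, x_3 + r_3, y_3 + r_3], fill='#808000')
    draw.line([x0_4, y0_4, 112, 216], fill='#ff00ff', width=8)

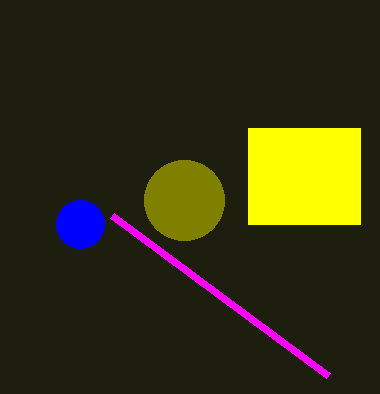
x_1 = 80
y_1 = 224
r_1 = 24
x0_2 = 248
y0_2 = 128
x1_2 = 360
y1_2 = 224
x_3 = 184
y_3 = 200
r_3 = 40
x0_4 = 328
y0_4 = 376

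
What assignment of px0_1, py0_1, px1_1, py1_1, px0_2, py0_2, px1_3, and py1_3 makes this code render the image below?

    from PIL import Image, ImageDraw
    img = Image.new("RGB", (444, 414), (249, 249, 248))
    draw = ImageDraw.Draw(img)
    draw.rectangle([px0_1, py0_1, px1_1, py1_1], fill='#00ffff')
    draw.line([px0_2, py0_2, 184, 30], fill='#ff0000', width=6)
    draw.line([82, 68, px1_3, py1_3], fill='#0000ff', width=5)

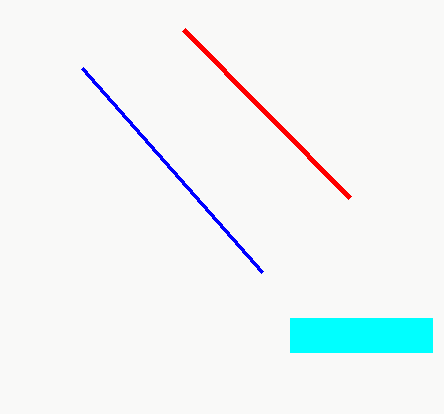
px0_1 = 290; py0_1 = 318; px1_1 = 432; py1_1 = 352; px0_2 = 350; py0_2 = 198; px1_3 = 262; py1_3 = 272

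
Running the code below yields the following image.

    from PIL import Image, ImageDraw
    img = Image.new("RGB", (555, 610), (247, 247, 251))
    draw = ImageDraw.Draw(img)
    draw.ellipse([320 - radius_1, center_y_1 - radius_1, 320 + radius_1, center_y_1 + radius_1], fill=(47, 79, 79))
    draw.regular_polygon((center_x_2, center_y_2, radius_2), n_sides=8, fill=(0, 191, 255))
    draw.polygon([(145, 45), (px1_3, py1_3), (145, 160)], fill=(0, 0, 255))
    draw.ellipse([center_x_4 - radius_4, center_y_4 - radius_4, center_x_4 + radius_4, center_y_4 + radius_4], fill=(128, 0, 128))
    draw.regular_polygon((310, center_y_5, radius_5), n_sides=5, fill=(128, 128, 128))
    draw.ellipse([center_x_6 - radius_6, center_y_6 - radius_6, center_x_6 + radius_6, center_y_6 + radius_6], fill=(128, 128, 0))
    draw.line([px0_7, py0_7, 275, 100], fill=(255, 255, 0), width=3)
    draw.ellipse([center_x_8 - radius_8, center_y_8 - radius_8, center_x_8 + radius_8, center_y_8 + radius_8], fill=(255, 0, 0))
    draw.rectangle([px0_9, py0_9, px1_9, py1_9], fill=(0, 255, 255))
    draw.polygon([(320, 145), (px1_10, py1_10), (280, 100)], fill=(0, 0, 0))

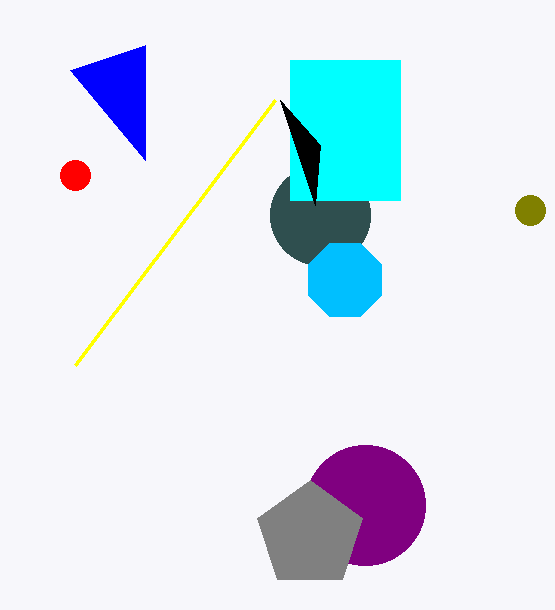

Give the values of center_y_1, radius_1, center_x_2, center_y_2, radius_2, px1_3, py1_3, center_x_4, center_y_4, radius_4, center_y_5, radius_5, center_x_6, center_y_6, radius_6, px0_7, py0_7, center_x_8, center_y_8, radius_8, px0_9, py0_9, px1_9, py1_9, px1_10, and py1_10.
center_y_1 = 215
radius_1 = 50
center_x_2 = 345
center_y_2 = 280
radius_2 = 40
px1_3 = 70
py1_3 = 70
center_x_4 = 365
center_y_4 = 505
radius_4 = 60
center_y_5 = 535
radius_5 = 55
center_x_6 = 530
center_y_6 = 210
radius_6 = 15
px0_7 = 75
py0_7 = 365
center_x_8 = 75
center_y_8 = 175
radius_8 = 15
px0_9 = 290
py0_9 = 60
px1_9 = 400
py1_9 = 200
px1_10 = 315
py1_10 = 205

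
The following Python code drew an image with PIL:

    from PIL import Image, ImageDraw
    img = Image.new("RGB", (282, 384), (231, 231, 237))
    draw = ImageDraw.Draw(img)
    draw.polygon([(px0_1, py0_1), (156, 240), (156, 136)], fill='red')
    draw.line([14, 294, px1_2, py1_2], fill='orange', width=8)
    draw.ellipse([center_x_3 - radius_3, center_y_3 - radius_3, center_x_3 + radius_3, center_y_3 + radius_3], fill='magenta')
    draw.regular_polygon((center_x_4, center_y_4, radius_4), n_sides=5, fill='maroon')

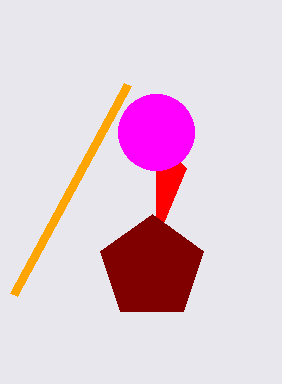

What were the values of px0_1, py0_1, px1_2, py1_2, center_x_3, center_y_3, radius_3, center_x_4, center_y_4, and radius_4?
px0_1 = 186; py0_1 = 168; px1_2 = 128; py1_2 = 84; center_x_3 = 156; center_y_3 = 132; radius_3 = 38; center_x_4 = 152; center_y_4 = 268; radius_4 = 54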